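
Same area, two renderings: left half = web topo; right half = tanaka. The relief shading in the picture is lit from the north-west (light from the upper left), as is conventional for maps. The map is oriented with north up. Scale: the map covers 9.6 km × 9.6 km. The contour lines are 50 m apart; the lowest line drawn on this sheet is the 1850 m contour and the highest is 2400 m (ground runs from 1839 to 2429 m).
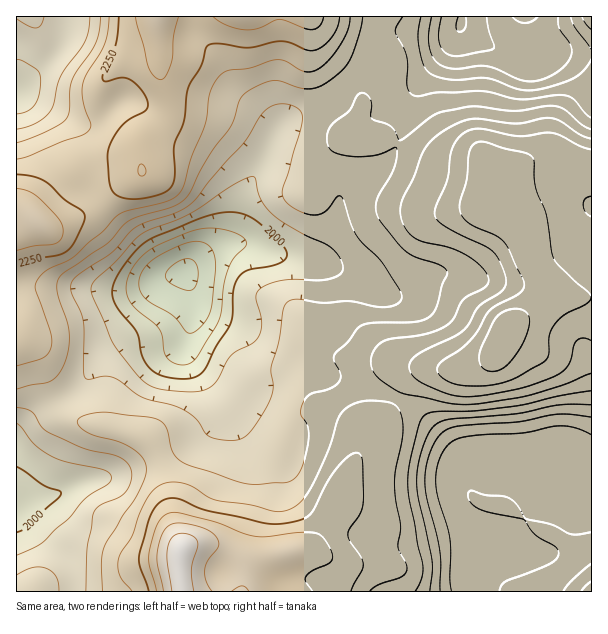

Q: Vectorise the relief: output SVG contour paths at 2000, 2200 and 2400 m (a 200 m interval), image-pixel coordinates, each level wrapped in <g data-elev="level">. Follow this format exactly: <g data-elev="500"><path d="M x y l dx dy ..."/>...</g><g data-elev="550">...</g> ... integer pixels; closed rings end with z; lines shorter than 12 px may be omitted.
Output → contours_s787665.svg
<g data-elev="2000"><path d="M451 591l-1-12 0-42-12-38-2-17 2-20 9-16 8-6 10-3 57-4 35-7 18 2 16 7"/><path d="M591 532l-15 3-7-1-17-9-27-7-8-14-8-6-8-2-16-1-12-4-3 0-2 3 0 4 8 9 12 5 36 7 11 15 19 12 4 5 0 6-6 5-46 19-5 4-2 6"/><path d="M17 467l25 17 17 7 2 3-3 4-28 27-13 7"/><path d="M174 378l-18-5-6-4-5-7-4-9-5-21-17-21-5-11-2-9 3-10 8-14 11-15 9-8 10-6 45-19 17-5 18-2 15 4 12 7 21 20 5 8 1 6-3 4-6 3-29 6-9 5-4 7-3 8 0 24-2 9-15 24-10 21-5 6-7 4z"/><path d="M558 17l1 12 12 18 0 10-7 9-9 8-13 6-12 1-12-2-30-13-9 0-24 3-8-1-7-3-7-8-4-12 0-12 2-16"/></g><g data-elev="2200"><path d="M370 591l8-6 24-9 3-3 2-4-1-6-8-15 3-23-6-39 1-16 7-35-1-18-4-9-5-4-7-2-15-1-17 3-7 4-5 5-5 7-9 32-16 33-10 16-12 8-8 2-7 0-24-6-35-5-8-3-16-11-12-3-13 0-11 5-6 6-5 9-7 13-6 20-13 22-1 9 2 9 12 15"/><path d="M17 366l27-9 4-4 3-6-1-15-15-44 1-6 5-7 8-6 25-12 15-15 13-10 12-14 6-4 47-13 7-3 6-6 5-9 7-27 13-31 5-33 9-16 9-6 21-2 27-8 9 1 18 10 6 1 6-1 12-9 12-16 9-16 2-13"/><path d="M591 139l-10-4-20-13-9-4-9 0-27 6-40-5-11 1-11 5-13 7-10 9-9 12-8 24-12 24-2 11 3 12 6 9 8 6 35 9 19 10 15 14 2 6 0 4-4 6-20 11-10 19-8 8-21 8-41 7-6 4-4 5-3 12 1 7 5 8 22 15 47 11 13 1 21 0 47-8 37-11 27-12"/><path d="M109 17l-1 15-3 12-18 30-5 12 1 14 8 23-1 6-8 6-20 7-34 14-11 3"/></g><g data-elev="2400"><path d="M194 591l-3-22 6-21 1-6-6-6-10-3-9 4-5 11-1 13 5 30"/></g>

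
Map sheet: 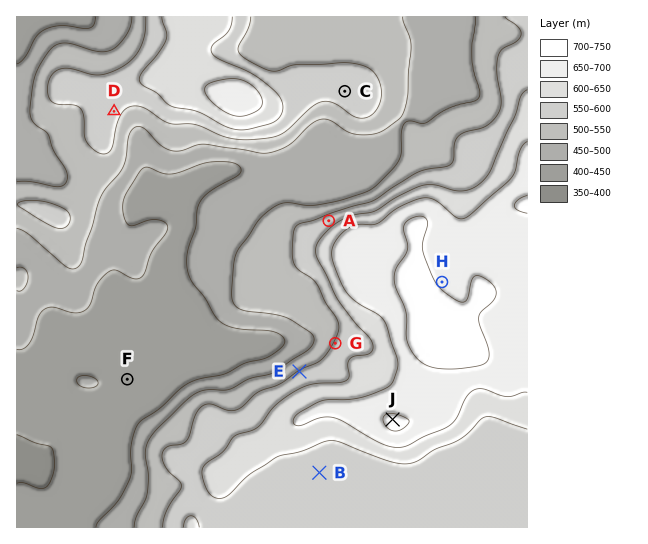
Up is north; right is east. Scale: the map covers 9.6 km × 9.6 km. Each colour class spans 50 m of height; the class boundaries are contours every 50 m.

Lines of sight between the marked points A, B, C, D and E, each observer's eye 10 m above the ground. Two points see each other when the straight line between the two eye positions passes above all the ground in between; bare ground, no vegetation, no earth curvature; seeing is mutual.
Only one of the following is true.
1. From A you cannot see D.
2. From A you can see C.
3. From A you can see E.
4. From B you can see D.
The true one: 2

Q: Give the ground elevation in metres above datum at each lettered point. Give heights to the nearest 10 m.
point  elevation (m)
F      420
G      560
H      690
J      710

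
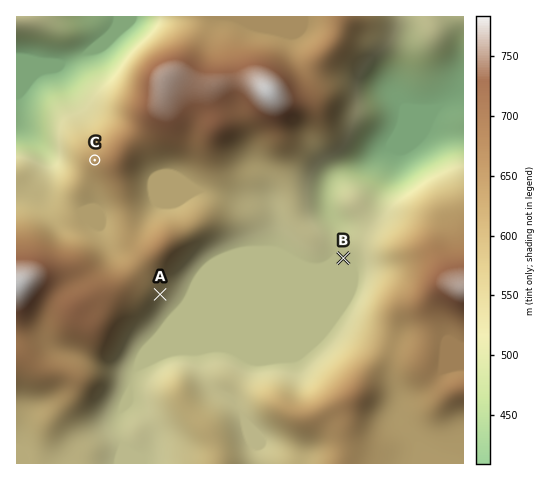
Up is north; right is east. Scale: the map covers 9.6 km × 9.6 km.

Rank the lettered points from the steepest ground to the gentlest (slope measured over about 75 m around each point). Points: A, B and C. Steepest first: A C B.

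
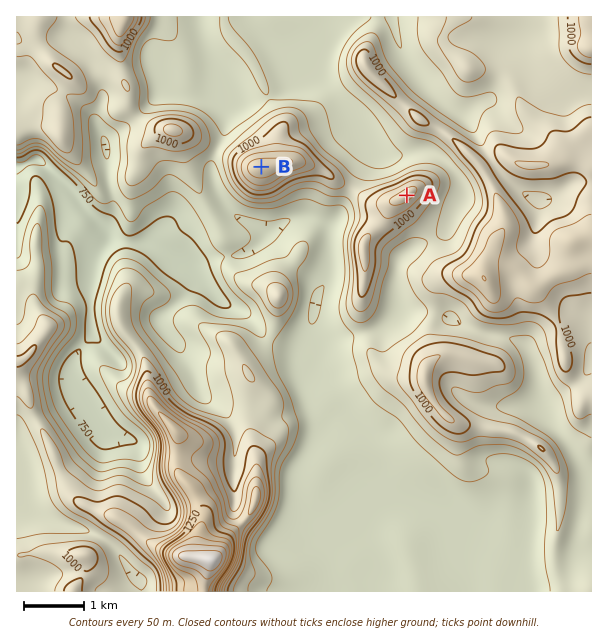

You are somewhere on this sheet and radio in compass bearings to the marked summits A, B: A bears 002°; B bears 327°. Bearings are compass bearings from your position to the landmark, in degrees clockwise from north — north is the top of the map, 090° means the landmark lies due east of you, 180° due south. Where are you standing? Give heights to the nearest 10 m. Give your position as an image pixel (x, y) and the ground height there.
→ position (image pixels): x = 400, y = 381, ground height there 960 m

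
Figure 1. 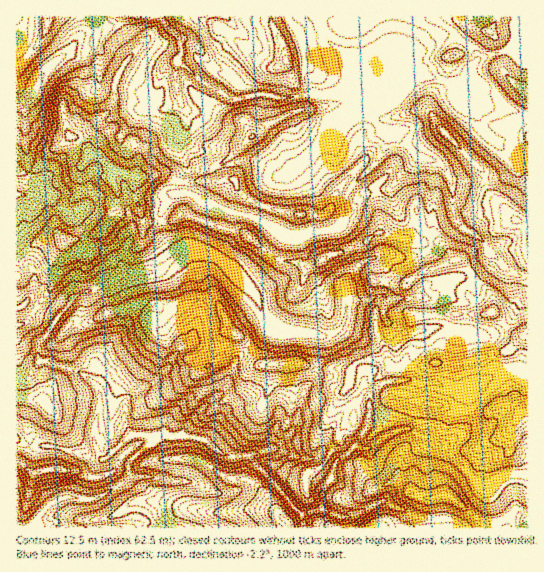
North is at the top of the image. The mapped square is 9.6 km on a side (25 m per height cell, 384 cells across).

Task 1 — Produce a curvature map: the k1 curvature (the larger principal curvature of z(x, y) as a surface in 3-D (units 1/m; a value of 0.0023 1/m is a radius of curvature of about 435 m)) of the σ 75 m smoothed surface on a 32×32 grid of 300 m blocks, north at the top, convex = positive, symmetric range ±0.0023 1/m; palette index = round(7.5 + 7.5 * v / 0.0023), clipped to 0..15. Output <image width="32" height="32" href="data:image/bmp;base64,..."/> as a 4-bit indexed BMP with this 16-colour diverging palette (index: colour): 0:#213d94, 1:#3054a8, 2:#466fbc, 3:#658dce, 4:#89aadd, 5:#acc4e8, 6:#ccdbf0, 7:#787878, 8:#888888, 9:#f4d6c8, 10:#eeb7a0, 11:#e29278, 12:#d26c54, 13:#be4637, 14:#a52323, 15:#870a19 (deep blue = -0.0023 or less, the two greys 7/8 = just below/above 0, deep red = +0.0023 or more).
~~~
<image width="32" height="32" href="data:image/bmp;base64,Qk12AgAAAAAAAHYAAAAoAAAAIAAAACAAAAABAAQAAAAAAAACAAATCwAAEwsAABAAAAAAAAAAlD0hAKhUMAC8b0YAzo1lAN2qiQDoxKwA8NvMAHh4eACIiIgAyNb0AKC37gB4kuIAVGzSADdGvgAjI6UAGQqHALeKzKh5iamJ2969/bmHy6v4iXjLmaqqq+r73Jmsv7aa2naqiamXir6e2qv96rt3if///tupiv7a/PqreqipiYjHqIfL//+HjYitrJqYiai5l4qZmnmIecqK2tmpt4iaqXnJeZqIi4msqKurqomIiJqrqYiaybvZrJqbmpmaupurqpmYmJy7iZqJmqibmIh4iJm4eImIvZipmZqpmYmIeIe3mneJmcrZrv/bvKqaurqXyep3iauIquh5dnm4mIeHqtu/2Yq6mJ6niHl355iIiJusi6/rqajMiJmaievLq6ypmqeIirq86Ietini3qIiLmcnHp4h3mMh3i6lq7NqIqniYqsl5iIiHed3/mZh6zLd5qau6nJd3eM+Xrf+ZmJu3mYrbz4qpee/5eIhq7KinipmIx3vNrP6oid/sh8iZqKmaiHx4zoiniv2Ym5moqreZuJibm6y5q92Wd3i5yJqnm4jbbLvMvImbp3d4i42IiNyHvdnLe5Z4jKiIiHmamH7YiKjLqpuoeIjseIiJh3n+eIin3KqWiIeMy/uXiIma+IiIiPtqp4iJqamN2YiInJd3irjdmLeJqoqpm4iHd4mXd53HmqjYiamoi7uIiHiHmYrXyoeHu4mamKjKiHiHeKyIp32HiIrMeZmH2IiIh3eIm7iKuZq5usuoiaeIiIiIibuY"/>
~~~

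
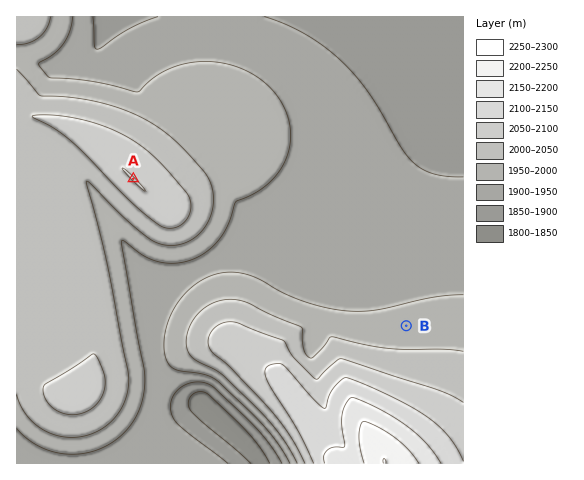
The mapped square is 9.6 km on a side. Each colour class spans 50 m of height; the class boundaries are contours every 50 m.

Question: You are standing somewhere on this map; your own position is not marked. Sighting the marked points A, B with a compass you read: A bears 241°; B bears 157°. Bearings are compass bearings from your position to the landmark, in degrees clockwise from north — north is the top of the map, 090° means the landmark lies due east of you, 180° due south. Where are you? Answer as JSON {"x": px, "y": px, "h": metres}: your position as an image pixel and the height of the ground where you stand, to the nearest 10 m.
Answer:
{"x": 304, "y": 84, "h": 1930}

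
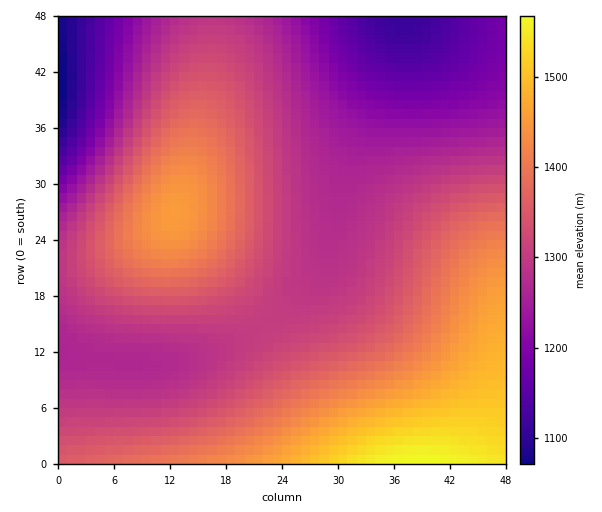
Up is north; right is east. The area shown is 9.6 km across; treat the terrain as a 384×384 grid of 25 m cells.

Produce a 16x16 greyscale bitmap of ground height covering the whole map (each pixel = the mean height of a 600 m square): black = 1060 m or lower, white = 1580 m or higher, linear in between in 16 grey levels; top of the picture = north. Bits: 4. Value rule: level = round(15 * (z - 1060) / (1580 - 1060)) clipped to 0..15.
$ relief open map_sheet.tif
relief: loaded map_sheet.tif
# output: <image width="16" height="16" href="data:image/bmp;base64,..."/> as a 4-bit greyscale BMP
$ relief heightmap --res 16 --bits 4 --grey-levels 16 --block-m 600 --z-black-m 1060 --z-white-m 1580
<image width="16" height="16" href="data:image/bmp;base64,Qk32AAAAAAAAAHYAAAAoAAAAEAAAABAAAAABAAQAAAAAAIAAAAATCwAAEwsAABAAAAAAAAAAAAAAABEREQAiIiIAMzMzAERERABVVVUAZmZmAHd3dwCIiIgAmZmZAKqqqgC7u7sAzMzMAN3d3QDu7u4A////AImZmqvN3u7ud4iJmrvN3d1mZ3eJmrvM3WZmZ3iJmqvMZmZ3d3iJmrxneIh3d3iavHiZmYd3d4m7eaqqmHZ3iat4q7qYdmd4mlebu5h2ZneIRoq6mHZmZ3cleaqXZlVVZhRomYdlVERVE1eIh2VDM0QTVnh2VDIiNBNGd3ZUMiIz"/>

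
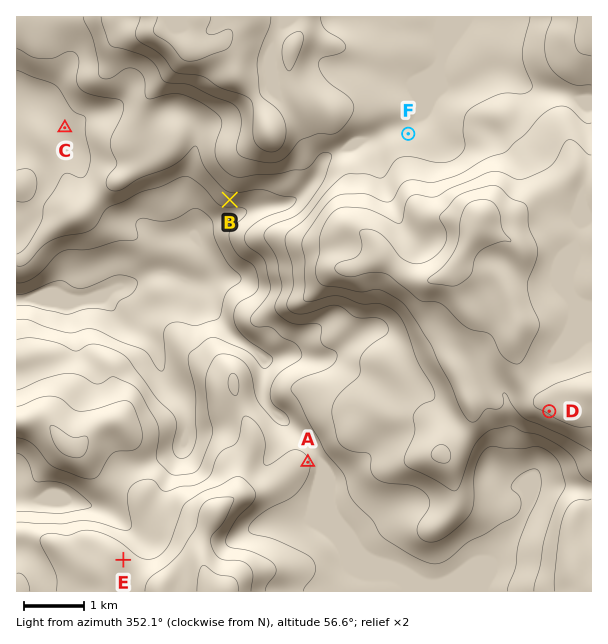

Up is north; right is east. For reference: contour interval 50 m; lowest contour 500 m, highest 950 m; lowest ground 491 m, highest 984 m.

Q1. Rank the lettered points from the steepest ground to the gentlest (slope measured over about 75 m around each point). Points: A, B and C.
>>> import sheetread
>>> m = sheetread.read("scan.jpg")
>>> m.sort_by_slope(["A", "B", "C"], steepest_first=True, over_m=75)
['B', 'A', 'C']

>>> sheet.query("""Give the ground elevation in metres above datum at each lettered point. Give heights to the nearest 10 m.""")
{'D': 900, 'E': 780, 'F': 720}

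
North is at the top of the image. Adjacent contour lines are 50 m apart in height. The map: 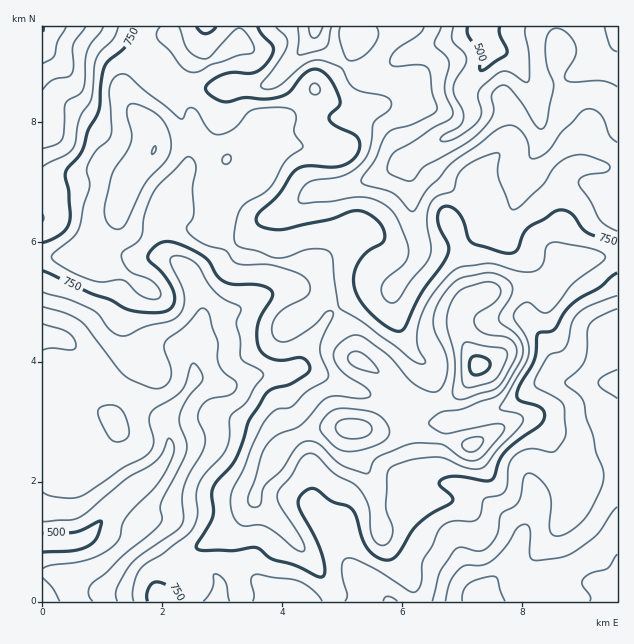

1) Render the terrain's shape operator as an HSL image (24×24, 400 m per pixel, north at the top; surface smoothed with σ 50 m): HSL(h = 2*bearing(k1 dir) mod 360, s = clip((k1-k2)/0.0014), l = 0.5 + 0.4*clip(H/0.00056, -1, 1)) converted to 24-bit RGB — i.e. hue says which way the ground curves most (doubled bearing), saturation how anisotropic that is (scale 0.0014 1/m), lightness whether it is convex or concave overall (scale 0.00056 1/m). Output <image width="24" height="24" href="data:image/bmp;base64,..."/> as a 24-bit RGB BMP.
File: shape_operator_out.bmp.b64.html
<image width="24" height="24" href="data:image/bmp;base64,Qk32BgAAAAAAADYAAAAoAAAAGAAAABgAAAABABgAAAAAAMAGAAATCwAAEwsAAAAAAAAAAAAAaX6OeZWya3nLfnPFzu/Yz5bmomTAM0WZ18mOiD1vXj9Ge8pJZ8y/tD9vgCB9xeWvnJVrWzg5Fy0/t7+LZKN5ma1ulaZfmHhVoK/ce4LMYVamXoav4ba2uiVbg2k3cIZDkEo9qmKRaFiqvvjQcCt0dyJQcd1jdaxcr19sajJ6WcNRIIJuvmhqhIdSb4NfgKB0LTADGy4FaGwyV3w4UIQ6umvT9LPtsXbEm15aUV1+zvbcmzitXjBxxV7V1+7QVnR/lWlxcEKizdG/IlyBuku5yJuWZY51YomPmZC7qL+KBUQte2bCslFjQEkpkpI/u1F3zo+ag+3IWcBMbShaUVF5V9pH0bhkyGq2lFGHV66JmLlufztiI2Vx0Z6cu6eMUGiDoYecuZaYs2BbAjEUMWGgpGfBkY+ziJa23rW00rAxUUUsY1B3ckNPm+FkPZ+GV4pXwW7HuC9JrjUledG3JSRgiJpf18KpSFWJlYqbp5ChxY+wuFqlATgaMYB4haZ5dGaRt2OG+M3NOI+PSR1Qv6pihOxnUyorbnFIYjQroC8YZPxWLkdWQjRlebyQocSZck2pj3prloB9nnePuJzAtMfdBBEvibE7RVxEXZJk38C7/X/sLx182tyqv8hwZ5vJYGPMUXHuz9n8/c71L0xxLYVqYrBgdp9neWN6d5VycopvgpeQpbePijcrEymAqZ2/X5euVZu1s8RzfUSTgHnm2eby3df0sC/YiTc7boUrGDMAsrIA+cz/i4budbmvYG5/kHGTkIODg6SgcnyYpFNTwVByEIpiR7l9hp5DQERoxs6mYVKpbrOJnY4gMBQFx2IimdfjlA7+/669Z5wYADUDNJQuwWi2iFSyYaeXiqmYcGuYeUBWnXZlnr+zlJXCGRhMq1RBRH0nX3ELKUITUyYZwykahujHtOzUXTVtGA4l+Lq/7dzv1H2VCD8sbE0lhY87iWo7qY5baShDlGhUiblvdKBRg1dAMTtsZJiNtWq7z6W0UaCcJZy+zO7sveDOj2GnhQ5uMSVYqP+wupfZ99TsRQDBS7lqYIyjcW+ccmU3SWZJi6p+tIlhg1Y0Z7c5IlVtbY+bToao0bPU2bfYNZKPRb02n75rQR1JmTm2lW7HwfJ5Ql4SnIwEaAI+mdNsR0s4WmJBfnKYZ4d4XJBNqm6wzNfmz+3yKA1jn5o9J2EjPH8nwH5Np2Z+dcxsbFJBMCxNOW+CrZTC7rrM67jPMGC4Qk6726Ceek6WU4eWlE5hd7NwldnJYNnWs+PDlihxOwtBy8CofHqfUa6cUKdrkKp9tq5oXENSRHNBIXBiSolfldKD6MLcz1buYjm/5ZmvkmquXnScp6T53Nnyt052lHwyaGMXLAcTO6NlZ9SEk7fRf47GkIKznJGouH6Sd1qOlLmjGUt5fIM1cbInbY4vXSc+jVFchsSZxLPlv7nyLDcj1lk4wUiBndiHaj7Ca3/dkKbQu8aKMXRDSXRObIWYnICiu3+tmpO6pse1IgVM1sGWa86QloNQL1JsjbGWr6JwYphEW3Y/UFR9U612s3Wx9d3AIU1XZXB7iGiFyKSPmz47M3YhHFkoTIZHYrCvvbHKtYagDgZX3PLZsh51useEMF9+cYhkrLGLpnFwiVZDcV2nZK2pVIl/99jUnC1IKmZVaGGMq5hqxo3N16+5OExeTUMZO10BFzwCfoY2MyhvqXw9y5G0x8+dNkVpaWKYtI5fhlRMrpN8R3O0zkm3drawm2Zn+NPaJHu1P2yEy7bXWHCd1JOhi0PQjpnh49vwecvPH1A2DlAZJpmFqpDG6Ja0u2SEGnh7w4een4+5kq7AVDQ4RZxVtF5WgGxQ1u+8Yye4YraPRIB6slt9pZ5pW6VjU5R+qaJm31t4YDJ+xXxwDTEFADMPymld3b+wIyF3oqVYtpN0dYhZZmigPae8tzdqpuKxkd2HgiGCmMGiPlWXjcbTxrft42rGm3Q+O7uluIHblYbSbm+01vD1AAWnbosdwOJ6PxtleaZro7KNo3uUkbWbMBVAudKOw96TajtBiVNAkn0YHiYNX2kABjEC3jvd6u7dOUOhU2Y5pFSFvZOn2sZcBR4ubsvi48awYRVhgL1aXZNbnIaBijtQMjiFm9eo032Ggk9oU7qJn5/t4JHtkr/Ndd7TADMf7XtixgREf6BELm02aKU/05e6q5njBElKix0QpFVuwL6UWJBcUYhdSJB4Wq2ch4NKqXJcx4LPxunGJT5dwVWUxu66rUjDPdDfAQQy6sXD1crca13I0GqKVLQqU2wxNBJLfXO5dbSos7mcm4+YXIp+"/>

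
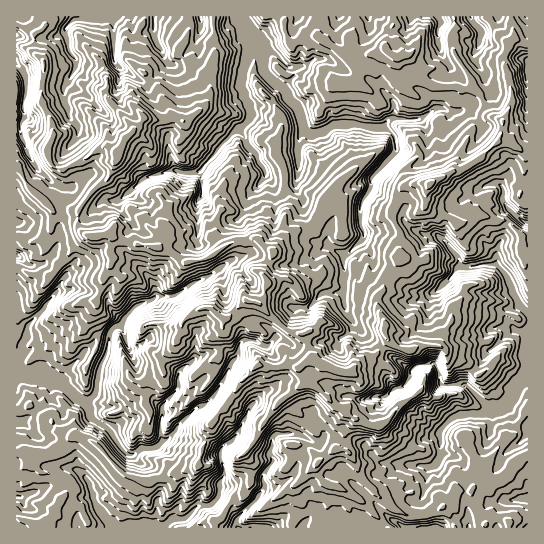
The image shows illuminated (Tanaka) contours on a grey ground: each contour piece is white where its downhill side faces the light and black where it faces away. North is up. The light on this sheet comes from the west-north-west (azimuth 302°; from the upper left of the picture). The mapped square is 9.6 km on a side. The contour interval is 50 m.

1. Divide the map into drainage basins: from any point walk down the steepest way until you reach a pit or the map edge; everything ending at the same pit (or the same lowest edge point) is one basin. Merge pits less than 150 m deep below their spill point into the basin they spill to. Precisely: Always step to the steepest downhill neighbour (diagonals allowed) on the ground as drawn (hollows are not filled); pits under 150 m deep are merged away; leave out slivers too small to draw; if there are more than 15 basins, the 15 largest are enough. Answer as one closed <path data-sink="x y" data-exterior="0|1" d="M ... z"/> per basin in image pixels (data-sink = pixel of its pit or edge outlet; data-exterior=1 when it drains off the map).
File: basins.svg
<path data-sink="239 17" data-exterior="1" d="M393 16l-179 0 1 42-6 21 2 11-7 17-18 14-9-4-11 3-15 0-6-3-5 8-15 13-16 39-18 16-11 14-3 11 3 12 9 6 21-3 12 8 33 6 18 6 13 10 20-4 28-18 24-2 15 14-10 20 4 9 19-3 9 6 6 10 0 26 11 37 22 11 16 3 12-12 12-4 14-17-4-8 1-8-6-12-3-12 8-10 3-12 12-18 1-28-8-16 7-22 8-8 12-2 11 1 24-13 9-2 28-21 8-7 4-10 0-9-15-9-8-19-6-6-13 1-6-2-20 0-29-11-6-6-3-12-12-9 3-16 5-8z"/><path data-sink="17 374" data-exterior="1" d="M110 233l-24 3-36 41-19-2-12-7-3 1 0 182 15 4 18-2 13-5 9-11 10-1 18 11 26 28 24 6 46-13 4-3 13-43 15-17 13-22 17-18 18 3 16-3 7 3 8-7 7-2-12-38 0-26-6-10-9-6-19 3-4-9 10-20-15-14-24 2-28 18-20 4-16-11-15-5-33-6z"/><path data-sink="527 377" data-exterior="1" d="M423 183l-12 1-9 4-10 26 8 17-1 28-12 18-3 12-8 10 3 12 6 12-1 8 4 7-1 4-13 14-12 4-12 12-16-3-19-9-6 0-10 7 7 17 13 5 18 18 5 1 13 11-10 12-1 14-4 4 11 5 10 24 30 30 19 8 17-1 16-7 8 9 4 11 72 0 1-270-3-1-4-4 0-18-15-14-12-1-8-4-11 0-18 8-11-8-17-5-4-4 0-5 4-17z"/><path data-sink="117 17" data-exterior="1" d="M213 16l-170 0 2 10-10 8 0 19 9 9-3 39 11 21 1 8-1 9-5 11 4 13 4 5 10 1 20-9 18-13 6 0 9 6 7-15 15-13 5-8 6 3 15 0 11-3 9 4 16-12 9-19-2-11 6-21z"/><path data-sink="131 527" data-exterior="1" d="M291 365l-14 3-20-3-17 18-13 22-15 17-13 43-4 3-16 5-6 0-24 8-22-5-20-19-8-10-18-11-10 1-9 11-13 5-18 2-5-3-9 0-1 75 198 1 1-6 8-5 6-14 8-7 8-1 4-8 4-21-8-13 11-14 5-13 24-29 20-14-5-14z"/><path data-sink="238 527" data-exterior="1" d="M309 384l-12 4-12 9-24 29-5 13-11 14 8 13-4 21-4 8-8 1-8 7-6 14-8 5 0 6 106-1 0-8 7-13 3-20-10-5-5-10 0-6 17-14 10-4 2-16 10-12-13-11-5-1-18-18z"/><path data-sink="17 63" data-exterior="1" d="M42 16l-26 1 0 149 15 25 23 21 9 1 17-4 11-16 18-16 10-23-10-7-6 0-18 13-20 9-10-1-4-5-4-13 5-11 1-9-1-8-11-21 3-39-9-9 0-19 10-8z"/><path data-sink="527 222" data-exterior="1" d="M505 141l-7 0-20 19-15 9-9 2-23 12-4 7-2 17 9 6 15 4 8 7 18-8 11 0 8 4 12 1 16 16 5 0 1-32-3-1-5-6 7-43-16-12z"/><path data-sink="471 17" data-exterior="1" d="M527 16l-72 1 1 9-4 7 1 18 19 28 16 34 5 4 9 4 10-18 0-13-9-32 6-15 5-4 11 5 3-1z"/><path data-sink="438 17" data-exterior="1" d="M454 16l-61 1 0 8-5 8-3 16 12 9 3 12 6 6 29 11 20 0 6 2 14-2-3-8-19-28-1-18 4-7z"/><path data-sink="435 527" data-exterior="1" d="M343 449l-10 2-17 14 3 12 4 6 15 4 31 18 17 23 69-1-4-10-8-9-16 7-9 1-8 0-19-8-30-30-10-24z"/><path data-sink="17 257" data-exterior="1" d="M78 211l-15 2-9-1-3 22-5 5-19 2-10-4-1 30 15 8 19 2 21-26 17-16-5-2-4-6z"/><path data-sink="527 66" data-exterior="1" d="M515 39l-6 4-6 15 9 32 0 13-9 18 0 10-4 10 12 2 16 12 1-110z"/>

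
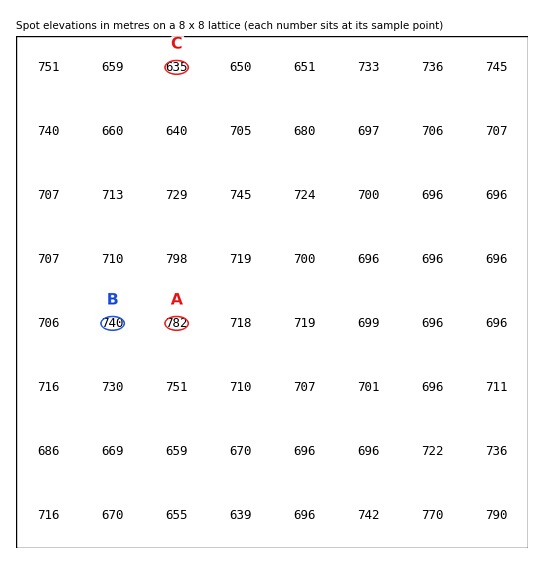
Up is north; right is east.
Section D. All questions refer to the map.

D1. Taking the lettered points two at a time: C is below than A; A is above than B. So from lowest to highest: C B A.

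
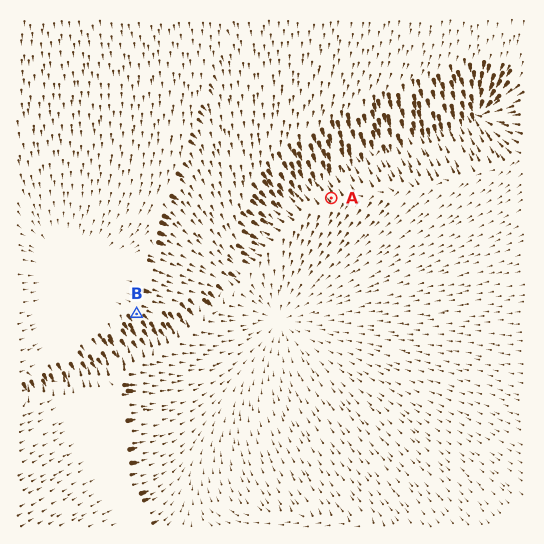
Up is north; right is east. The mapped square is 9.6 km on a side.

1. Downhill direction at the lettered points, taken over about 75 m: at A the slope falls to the NW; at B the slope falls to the SE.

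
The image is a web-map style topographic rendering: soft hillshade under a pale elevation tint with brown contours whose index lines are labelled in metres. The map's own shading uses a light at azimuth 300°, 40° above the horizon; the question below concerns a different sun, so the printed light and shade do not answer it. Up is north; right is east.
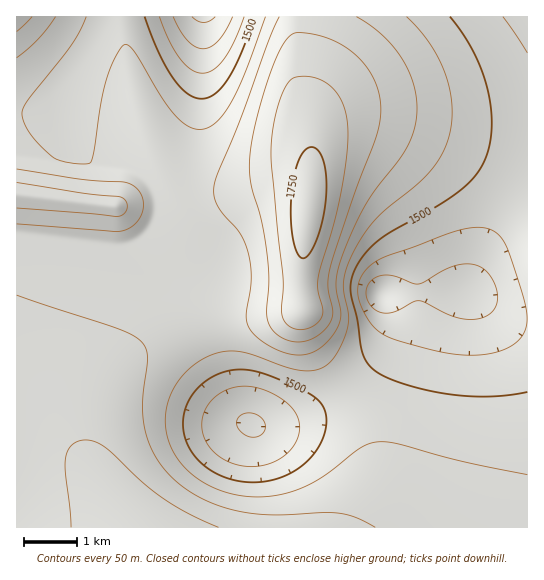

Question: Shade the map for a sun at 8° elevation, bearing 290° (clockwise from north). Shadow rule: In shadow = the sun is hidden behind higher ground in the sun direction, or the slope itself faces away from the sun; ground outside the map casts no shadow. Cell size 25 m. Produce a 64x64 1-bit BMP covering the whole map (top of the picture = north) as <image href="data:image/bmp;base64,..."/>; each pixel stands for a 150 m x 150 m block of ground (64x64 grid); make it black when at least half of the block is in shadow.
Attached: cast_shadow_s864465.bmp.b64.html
<image width="64" height="64" href="data:image/bmp;base64,Qk0+AgAAAAAAAD4AAAAoAAAAQAAAAEAAAAABAAEAAAAAAAACAAATCwAAEwsAAAIAAAAAAAAA////AAAAAAAAAAAAAAAAAAAAAAAAAAAAAAAAAAAAAAAAAAAAAAAAAAAAAAAAAAAAAAAAAAAAAAAAAAAAAAAAAAAAAAAAAAAAAAAAAAAAAAAAAAAAAAAAAAAAAAAAAAAAAAAAAAAAAAAAAAwAAAAAAAAAHwAAAAAAAAAfAAAAAAAAAA8AAAAAAAAADgAAAAAAAAAAAAAAAAAAAAAAAAAAAAAAAAAAAAAAAAAAAAAAAAAAAAAAAf4AAAAAAAAH/4AAAAAAAAf/wAAAAAAAD//AAAAAAAAH/8AAAAAAAAf/4AAAAAAAA//wAAAAAAAD//gAAAAAAAf/+AAAAAAAB//8AAAAAAAH//wAAAAAAAf//AAAAAAAB//8AAAAAAAH//gAAAAAAAf/+AAAAAAAB//wAAADgAAD/+AAAAPAAAP/wAAAB4AAA/+AAAADgAAD/wAAAAAAAAH+AAAAAAAAAfwAAAAAAAAB+AAAAAAAAADwAAAAAAAAAEAAAAAAAAAAAAAAAAAAAAAAAAAAAAAAAAAAAAAAAAAAAAAAAAAAAAAAAAAAAAAAAAAAAAAAAAAAAAAAAAAAAAAAAAAAAAAAAAAAAAAAAAAAAAAAAAAAAAAAAAAAAAAAAAAAAAAAAAAAAAAAAAAAAAAAAAAAAAAAAAAAAAAAMAAAAAAAAAB4AAAAAADAAHAAAAAAAA=="/>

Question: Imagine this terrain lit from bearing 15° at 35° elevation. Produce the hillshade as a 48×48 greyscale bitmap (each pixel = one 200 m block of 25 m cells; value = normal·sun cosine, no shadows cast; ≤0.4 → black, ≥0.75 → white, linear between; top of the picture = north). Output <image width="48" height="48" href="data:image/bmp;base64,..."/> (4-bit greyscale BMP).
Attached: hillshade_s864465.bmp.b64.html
<image width="48" height="48" href="data:image/bmp;base64,Qk32BAAAAAAAAHYAAAAoAAAAMAAAADAAAAABAAQAAAAAAIAEAAATCwAAEwsAABAAAAAAAAAAAAAAABEREQAiIiIAMzMzAERERABVVVUAZmZmAHd3dwCIiIgAmZmZAKqqqgC7u7sAzMzMAN3d3QDu7u4A////AHd3d3eIiJmqu8zMy7qqmZmIiIiIiIiIiHd3d3eIiZqrvMzMzLuqmZmYiIiIiIiIiHd3d3eIiZq7zN3d3Mu6qZmYiIiIiIiIiHd3d3iImau83d3d3cy6qZmZiIiIiIiIiHd3d3iImavM3d3d3Mu6qZmZmYiIiIiIiHd3d4iJmqvM3d3czLuqqZmZmZmZmIiIiHd3eIiJmqu8zMzLu7qpmZmZmZmZmZmIiHd3iIiJmaq7u7uqqpmZiIiZmZmZmZmZiHd4iIiJmZqqqqmZmIiIiIiJmZmZmZmZmXeIiIiJmZmZmYiId3Zmd4iJmZmZmZmZmYiIiIiIiIiIh3d2ZlVVZ3iJmZmZmZmZmYiIiIiIiIh3ZmVVRENEVniJmZmZmZmZmYiIiIiIiId2ZVRDMiI0VniJmZmZmZmZmYiIiIiIiHdmVEMyIREjRniJmZmaqZmZmYiIiIiIiHdmVDMiEQEjRniZmqqqqqqZmYiIiIiIiId2VUMiEAASRXiZqqqqqqqpmYiIiIiIiId2ZVQyEQABNWiaqqqqqqqpmYiIiIiIiIh3dmVDIRABJGiaqqqqqqqpmIiIiIiIiIiId3ZlQyERJGiru6qqqqqZiIiIiIiIiIiIiHd2VEM0VorNy6qaqpmYh4iIiIiIiIiIiIh3ZlZomavdupmZmZmIdoiIiIiIiIiIiIiHdmeJq7u6mIiIiIh3ZYiIiIiIiIiIiIh3ZmZ5mqmGVmd3d3dmVIiIiIiIiIiIiHd3ZVZniHZTNFZmZmZlVIiIiIiIiIiId3d2ZVVmd2VDNEVWZlVVVYiIiIiIiIh3d3ZmVUVWZlVDNEVVVVVVVoiId3ZmZ3d3d2ZmVUVmZlVERERVVVVVZmVVRDMyNXd3ZmZlVVVndmVURERVVVVWZyIiIhERNXd2ZmZlVVVnd2ZVREVVVVVmdxESIiM0Z3dmZmZlVVZ3h3ZVVVVVVVZmdzRWZ4maqYdnd3ZlVVZ4iHZlVVVVVmZnd6q8zd3dy4d3d3dmVWZ4iHdmVVVWZmZ3eO7u7u3dynd3iHd2ZWd4mIdmZmZmZmd3eO7d3cy6qHd4iId2ZmeImId2ZmZmZnd3eMu7qpmId3eImYh3ZmeImYh3ZmZnd3d3iJiIiId3d3iJmZh3ZneImYh3d3d3d3d4iIiIiHd3d3iZqZiHd3eImYiHd3d3d3iIiIiIiHd3d4maqpmHd3eJmZiId3d4iIiIiIiIiHd3d4mqqqmHd3iJmZiIiIiIiIiIiHeIh3d3eJqruqmId3iJmZmIiIiIiIiIiHd3d3d3eJq7u6mId4iJmZmZiIiIiIiIiGd3d3d3iaq7u6mId4iZmZmZmZmZmZmYiGZ3d3d4iau7u6mId4iZmZmZmZmZmZmZiFZnd3iIiau7u6mIeImZqqqZmZmZmZmZmFVmd3iIiau7u6mIeImaqqqqqqqZmZmZmFVmZ3iImqu7u6mIeImqqqqqqqqqmZmZmEVWZ3iImqu7u6mIeImqqqqqqqqqqZmZmEVWZ3iImqu7u6mHeImqqqqqqqqqqZmZmA=="/>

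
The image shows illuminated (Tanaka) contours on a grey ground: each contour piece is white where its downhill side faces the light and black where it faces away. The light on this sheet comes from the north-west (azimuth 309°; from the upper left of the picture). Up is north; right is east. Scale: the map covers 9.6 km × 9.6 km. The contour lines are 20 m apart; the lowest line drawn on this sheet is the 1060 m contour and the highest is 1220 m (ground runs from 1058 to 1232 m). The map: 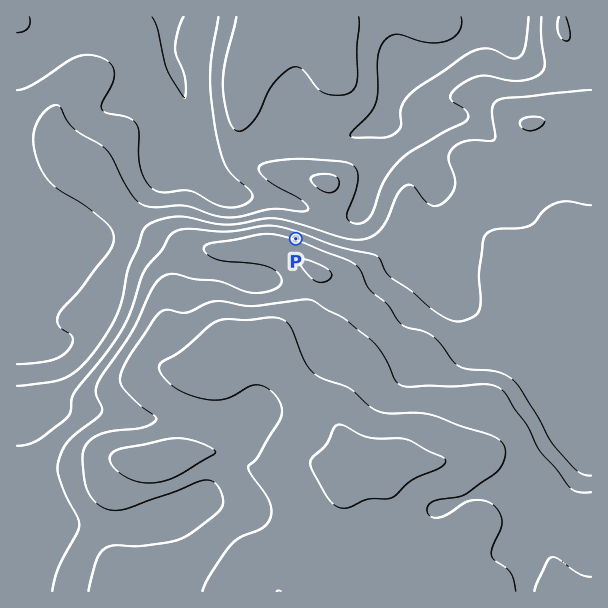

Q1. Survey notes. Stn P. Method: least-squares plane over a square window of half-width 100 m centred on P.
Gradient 7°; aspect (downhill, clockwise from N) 18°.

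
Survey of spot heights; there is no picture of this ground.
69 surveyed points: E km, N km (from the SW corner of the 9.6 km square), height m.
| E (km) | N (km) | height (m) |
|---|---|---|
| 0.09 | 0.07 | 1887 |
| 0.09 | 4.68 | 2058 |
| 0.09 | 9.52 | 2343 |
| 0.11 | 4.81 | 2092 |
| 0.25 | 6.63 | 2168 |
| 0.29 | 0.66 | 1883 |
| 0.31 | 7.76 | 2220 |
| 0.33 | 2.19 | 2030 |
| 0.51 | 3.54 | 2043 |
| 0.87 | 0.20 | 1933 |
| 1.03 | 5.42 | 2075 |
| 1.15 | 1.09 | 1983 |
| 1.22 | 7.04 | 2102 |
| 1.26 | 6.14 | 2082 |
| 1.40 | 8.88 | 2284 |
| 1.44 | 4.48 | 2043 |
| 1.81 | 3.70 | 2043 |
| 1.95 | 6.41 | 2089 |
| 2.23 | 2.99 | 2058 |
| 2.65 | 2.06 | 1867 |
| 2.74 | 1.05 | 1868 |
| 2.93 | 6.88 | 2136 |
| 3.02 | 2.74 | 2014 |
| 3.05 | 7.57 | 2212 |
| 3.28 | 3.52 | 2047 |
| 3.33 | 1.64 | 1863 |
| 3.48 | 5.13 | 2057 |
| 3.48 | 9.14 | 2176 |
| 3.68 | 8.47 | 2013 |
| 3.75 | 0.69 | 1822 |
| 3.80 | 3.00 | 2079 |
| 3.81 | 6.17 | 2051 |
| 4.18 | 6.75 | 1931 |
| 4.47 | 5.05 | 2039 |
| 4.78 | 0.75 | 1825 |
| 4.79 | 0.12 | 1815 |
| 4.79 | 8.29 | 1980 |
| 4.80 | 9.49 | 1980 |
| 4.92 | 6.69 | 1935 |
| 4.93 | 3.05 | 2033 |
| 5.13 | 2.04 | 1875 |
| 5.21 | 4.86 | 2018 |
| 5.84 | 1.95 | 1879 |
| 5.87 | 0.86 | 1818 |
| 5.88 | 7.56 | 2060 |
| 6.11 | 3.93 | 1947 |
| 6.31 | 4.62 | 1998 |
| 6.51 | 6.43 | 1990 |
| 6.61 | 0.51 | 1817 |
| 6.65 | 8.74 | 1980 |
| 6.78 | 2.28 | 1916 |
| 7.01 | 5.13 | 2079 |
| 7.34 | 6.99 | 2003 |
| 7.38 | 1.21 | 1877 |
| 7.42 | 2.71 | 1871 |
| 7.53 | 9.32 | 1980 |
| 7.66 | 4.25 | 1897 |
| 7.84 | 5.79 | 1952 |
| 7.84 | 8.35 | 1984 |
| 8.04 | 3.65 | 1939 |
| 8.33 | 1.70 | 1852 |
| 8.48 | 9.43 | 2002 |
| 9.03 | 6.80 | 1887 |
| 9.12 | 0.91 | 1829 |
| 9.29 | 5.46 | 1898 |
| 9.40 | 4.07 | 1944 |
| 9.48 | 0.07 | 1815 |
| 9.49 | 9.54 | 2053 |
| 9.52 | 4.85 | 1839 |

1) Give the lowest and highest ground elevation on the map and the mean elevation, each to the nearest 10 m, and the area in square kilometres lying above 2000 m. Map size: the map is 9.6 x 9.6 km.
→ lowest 1790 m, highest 2350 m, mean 1990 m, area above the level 40.3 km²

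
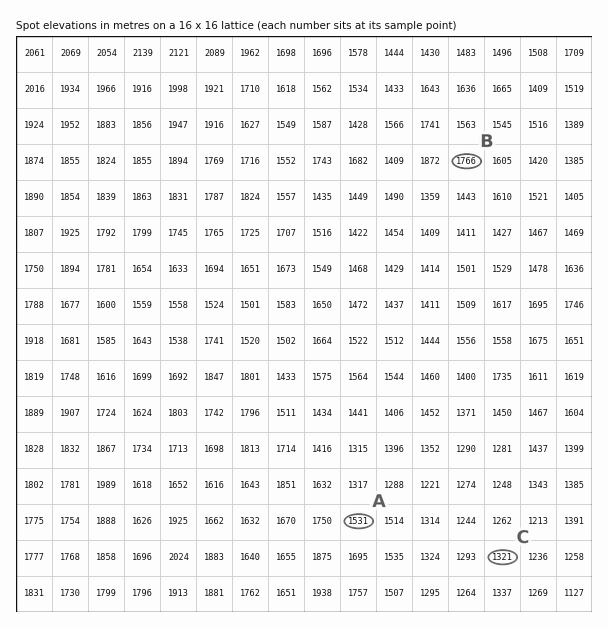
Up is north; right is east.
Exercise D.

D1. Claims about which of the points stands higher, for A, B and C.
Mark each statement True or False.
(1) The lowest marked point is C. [True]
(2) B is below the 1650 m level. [False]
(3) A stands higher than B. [False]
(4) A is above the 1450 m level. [True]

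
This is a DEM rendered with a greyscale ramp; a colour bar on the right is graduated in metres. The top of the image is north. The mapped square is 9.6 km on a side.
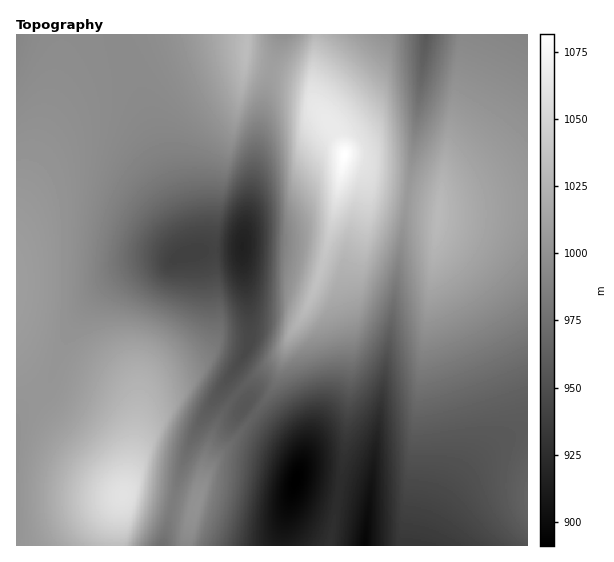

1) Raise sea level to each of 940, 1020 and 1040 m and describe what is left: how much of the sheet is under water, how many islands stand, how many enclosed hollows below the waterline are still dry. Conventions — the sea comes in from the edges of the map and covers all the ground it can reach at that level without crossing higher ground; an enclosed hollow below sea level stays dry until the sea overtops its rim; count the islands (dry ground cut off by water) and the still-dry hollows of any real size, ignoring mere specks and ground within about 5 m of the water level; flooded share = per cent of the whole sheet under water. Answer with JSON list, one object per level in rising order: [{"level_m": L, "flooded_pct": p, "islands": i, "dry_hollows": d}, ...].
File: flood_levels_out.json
[{"level_m": 940, "flooded_pct": 8, "islands": 0, "dry_hollows": 1}, {"level_m": 1020, "flooded_pct": 84, "islands": 1, "dry_hollows": 0}, {"level_m": 1040, "flooded_pct": 94, "islands": 2, "dry_hollows": 0}]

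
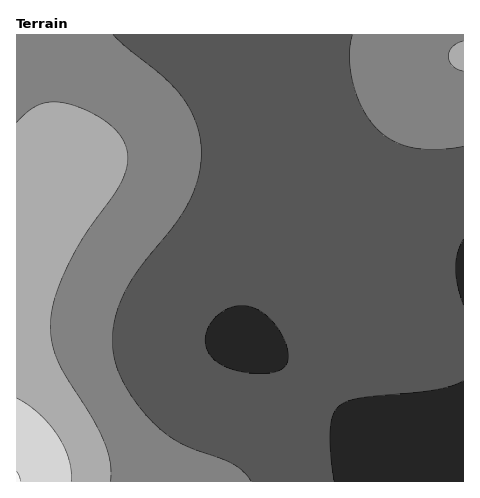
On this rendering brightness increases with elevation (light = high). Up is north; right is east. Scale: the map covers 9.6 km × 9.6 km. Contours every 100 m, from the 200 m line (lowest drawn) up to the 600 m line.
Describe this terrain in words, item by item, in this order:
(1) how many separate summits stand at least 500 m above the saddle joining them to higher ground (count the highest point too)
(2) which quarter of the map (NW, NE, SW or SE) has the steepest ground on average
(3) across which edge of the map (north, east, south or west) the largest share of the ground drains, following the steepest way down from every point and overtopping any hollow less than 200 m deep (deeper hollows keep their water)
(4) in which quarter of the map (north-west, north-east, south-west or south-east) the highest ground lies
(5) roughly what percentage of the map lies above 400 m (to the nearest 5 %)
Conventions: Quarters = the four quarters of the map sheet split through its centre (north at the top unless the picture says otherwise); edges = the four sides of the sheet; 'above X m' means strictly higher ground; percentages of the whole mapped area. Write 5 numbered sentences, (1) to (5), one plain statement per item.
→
(1) Counting only tops that stand 500 m proud, the map has 1 summit.
(2) The steepest ground, on average, is in the south-west quarter.
(3) Drainage is mainly to the south: more ground falls towards that edge than towards any other.
(4) Look to the south-west quarter for the highest ground.
(5) About 15 % of the map lies above 400 m.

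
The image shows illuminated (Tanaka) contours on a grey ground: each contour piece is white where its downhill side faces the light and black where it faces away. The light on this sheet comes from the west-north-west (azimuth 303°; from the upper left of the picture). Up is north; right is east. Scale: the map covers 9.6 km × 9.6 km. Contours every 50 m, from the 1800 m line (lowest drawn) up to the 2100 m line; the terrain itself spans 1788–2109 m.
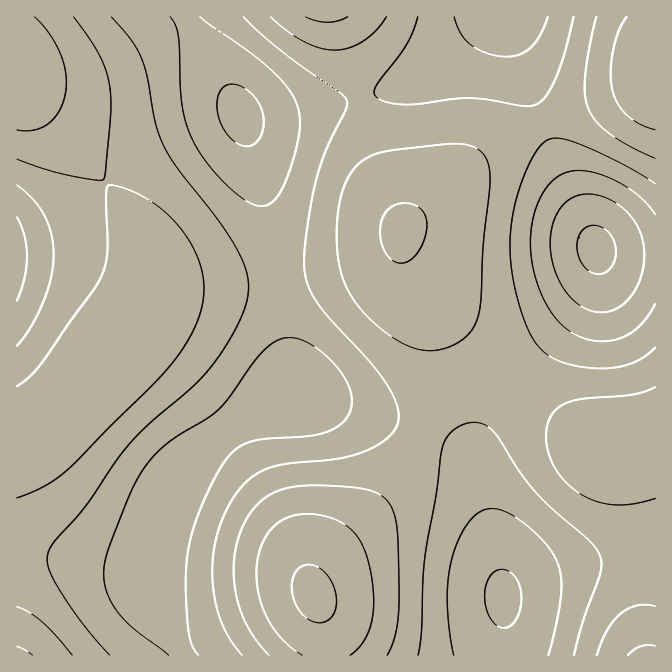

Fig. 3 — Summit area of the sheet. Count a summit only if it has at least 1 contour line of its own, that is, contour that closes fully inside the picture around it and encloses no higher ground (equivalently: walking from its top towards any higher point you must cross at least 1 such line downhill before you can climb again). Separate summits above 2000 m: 2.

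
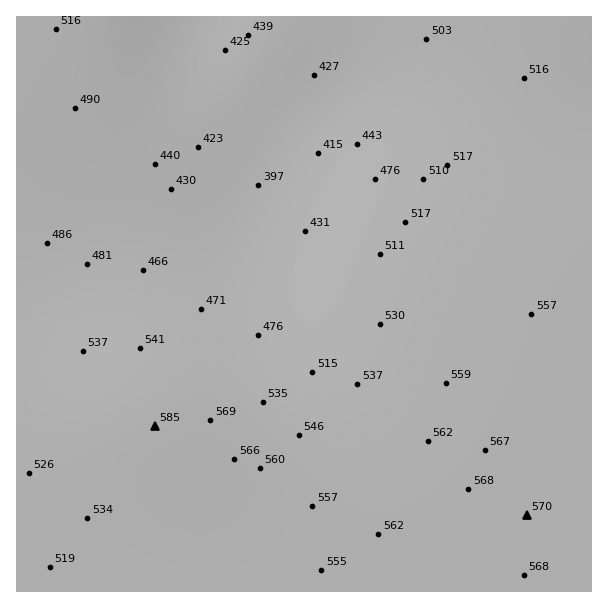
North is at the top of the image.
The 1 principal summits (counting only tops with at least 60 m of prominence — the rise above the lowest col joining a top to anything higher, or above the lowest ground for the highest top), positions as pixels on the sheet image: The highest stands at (155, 426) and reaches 585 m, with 188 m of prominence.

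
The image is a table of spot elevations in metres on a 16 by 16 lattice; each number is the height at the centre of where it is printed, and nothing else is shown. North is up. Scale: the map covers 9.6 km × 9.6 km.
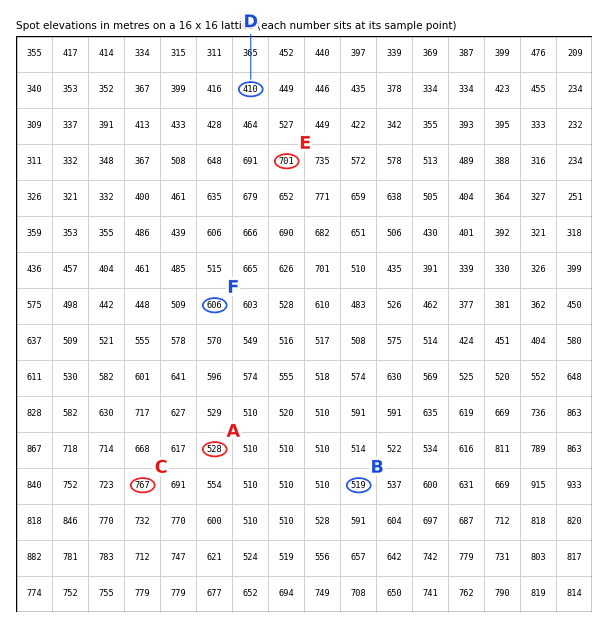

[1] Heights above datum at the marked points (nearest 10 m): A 530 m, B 520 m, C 770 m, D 410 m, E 700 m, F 610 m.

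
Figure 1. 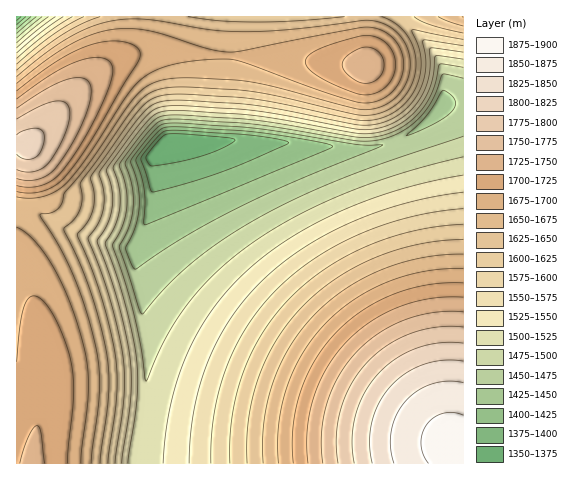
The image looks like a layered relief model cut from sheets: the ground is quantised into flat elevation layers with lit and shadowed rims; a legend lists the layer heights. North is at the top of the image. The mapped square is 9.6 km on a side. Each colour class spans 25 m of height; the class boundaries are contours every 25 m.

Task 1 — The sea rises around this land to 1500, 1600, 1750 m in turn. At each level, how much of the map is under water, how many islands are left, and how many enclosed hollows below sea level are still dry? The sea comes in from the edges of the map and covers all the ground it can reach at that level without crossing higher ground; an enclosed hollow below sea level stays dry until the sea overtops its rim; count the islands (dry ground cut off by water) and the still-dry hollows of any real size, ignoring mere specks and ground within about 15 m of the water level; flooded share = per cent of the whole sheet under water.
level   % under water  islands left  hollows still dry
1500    20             0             0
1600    44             0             0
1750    88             0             0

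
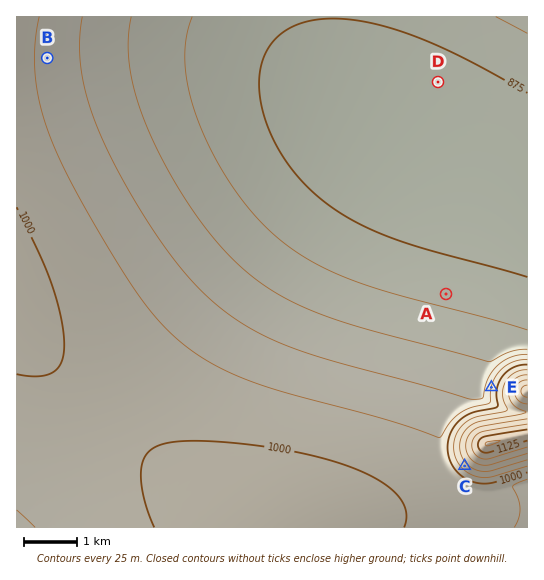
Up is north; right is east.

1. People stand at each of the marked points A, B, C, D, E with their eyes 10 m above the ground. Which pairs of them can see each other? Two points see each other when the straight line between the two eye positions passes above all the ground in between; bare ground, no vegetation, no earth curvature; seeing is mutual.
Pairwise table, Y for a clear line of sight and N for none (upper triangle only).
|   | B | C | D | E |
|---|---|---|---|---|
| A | Y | N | Y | Y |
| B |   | Y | Y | Y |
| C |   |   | N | N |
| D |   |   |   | Y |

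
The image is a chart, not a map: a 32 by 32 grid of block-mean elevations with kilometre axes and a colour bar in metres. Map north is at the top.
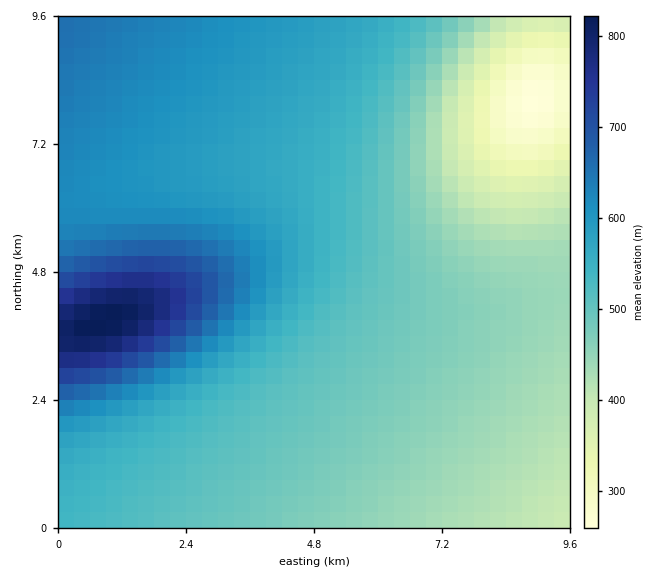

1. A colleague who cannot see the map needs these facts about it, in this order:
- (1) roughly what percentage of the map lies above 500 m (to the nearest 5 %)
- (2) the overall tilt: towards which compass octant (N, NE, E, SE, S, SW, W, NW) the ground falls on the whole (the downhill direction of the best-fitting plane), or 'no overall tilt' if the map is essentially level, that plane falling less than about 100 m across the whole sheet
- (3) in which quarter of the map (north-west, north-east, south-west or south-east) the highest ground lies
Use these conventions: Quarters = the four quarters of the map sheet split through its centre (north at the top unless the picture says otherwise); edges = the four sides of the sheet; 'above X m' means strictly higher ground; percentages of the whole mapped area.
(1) Roughly 55 % of the ground is higher than 500 m.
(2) The general tilt is down to the east (the land rises towards the west).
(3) Look to the south-west quarter for the highest ground.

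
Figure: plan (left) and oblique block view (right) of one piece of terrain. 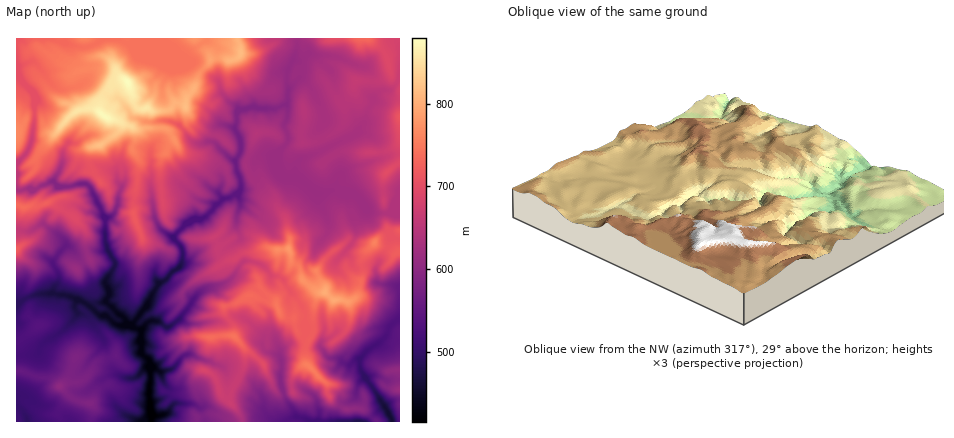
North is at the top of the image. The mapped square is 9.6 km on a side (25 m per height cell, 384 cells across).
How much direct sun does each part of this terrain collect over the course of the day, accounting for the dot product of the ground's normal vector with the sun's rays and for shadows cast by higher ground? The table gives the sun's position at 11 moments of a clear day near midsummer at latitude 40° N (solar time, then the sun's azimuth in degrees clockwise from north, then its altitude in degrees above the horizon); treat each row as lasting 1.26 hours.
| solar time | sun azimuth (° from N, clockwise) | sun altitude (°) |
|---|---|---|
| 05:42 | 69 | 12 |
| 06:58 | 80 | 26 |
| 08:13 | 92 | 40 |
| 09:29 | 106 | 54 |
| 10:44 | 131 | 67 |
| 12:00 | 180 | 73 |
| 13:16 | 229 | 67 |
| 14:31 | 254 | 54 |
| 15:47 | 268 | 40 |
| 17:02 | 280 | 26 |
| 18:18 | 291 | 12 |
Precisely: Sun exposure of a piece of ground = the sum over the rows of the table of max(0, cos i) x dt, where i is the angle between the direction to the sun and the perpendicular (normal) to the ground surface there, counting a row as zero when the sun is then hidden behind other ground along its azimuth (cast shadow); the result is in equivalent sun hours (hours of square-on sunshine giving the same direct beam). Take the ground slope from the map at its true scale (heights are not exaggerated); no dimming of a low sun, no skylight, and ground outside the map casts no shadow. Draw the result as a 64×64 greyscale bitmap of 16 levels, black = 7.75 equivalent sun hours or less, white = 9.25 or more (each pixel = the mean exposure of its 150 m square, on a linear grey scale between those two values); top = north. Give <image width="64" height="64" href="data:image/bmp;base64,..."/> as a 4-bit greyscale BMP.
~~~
<image width="64" height="64" href="data:image/bmp;base64,Qk12CAAAAAAAAHYAAAAoAAAAQAAAAEAAAAABAAQAAAAAAAAIAAATCwAAEwsAABAAAAAAAAAAAAAAABEREQAiIiIAMzMzAERERABVVVUAZmZmAHd3dwCIiIgAmZmZAKqqqgC7u7sAzMzMAN3d3QDu7u4A////AKqru7u7uqqqqqqamFWJmruqu6qKqrqqqqmYh0QySYRGqququ7qqqqqqqYeId4mamqqpmZqruqqpmpmHZUaIc3i7u7qqqqqqmaqqd4d3eHipmIiYqquqqYmoh1iZqpd1ebu7qqqqqqqaqqqYd4mIiKmYq5mqqqqGWZaFaJmalkZ5u7uqmaqqqqqrqpZXmqqZuZm7maqqmWaZd2eImYhxVWe7uqmaqqqqqruqlkeaqpqpiqupqqmXZ5d1aIaIhyRIqqqqqpqruqqqqYiWR3ipiqmaqrqaqJVol2ZoZEZmZ4qqqqqqqquqqqqpmXdmVZmJiJqqqpqYhHeHeIACWIiYmquqqaqqq7qqqqqYdndzFpiamaqqmpl3domZImeZiImaqpqqqqqruqqqqqloiHVQeFR6qrqqmYiGaadIiJqZmqmZqqq6qqu6qqu6llZ2d3QkaJqrqqqXiYd5mGV5qZmKqqq7u7qqqqqqqqmHeIiYlUdomqqpqXmqmJqmV3eJiYmqqru7uqqaqqqqqYiIiJmYV4mZqYl3m6qoiqd2h4mYiaqqu7u6qpmqqqqpmIiJmZh2eKqZmHqrqpmKuHiZeJiJqquru6q6qaqqqoeYiIiDRneImZqXmquqmZu6iaqniZmaq6q7qqqqqqqnV3iYdlQAEANneImquqiKq7uaqql4iZmqqqqqqqqqqneaqpmFdlJnd4mqqqqqiJq7u5qqqoh4mZqqqqqqqqqnmpmZiYh4ZUV4mZqqqpmIq7u6mqqqiIiZmqqqqqqqqoqZmZqHeZiWREaZqpqpqomqqqqZmZmIiJmZqaqqqqqZqpmaqohnmalld5mZqZqqqqqrqoiHiYiImZq6mqqpmqmqmaqql3d4qodEU1eKu7uqqqqpiKqpqYeZqrqaqqqpmrqJmqqodpd5iIZYeJmqu6qqqpqqmImZVoiqqpmqqqmJqnqqqamHaXWYeaqXeJq6qqqZqqp5mqlFaJqqqJqZh3iYiKqpqYh0mFmXZ4mYiamqqpmqqGmqqld3iZmZiYiImId3epmph3UWhpqqqaqJmaqqmYqWiqqqh2Z4mJqZiJqpiHZZmamJlVA2Z6u6mqmZmqqpmIiqqqqoiGd4qYiYqqqphViZmIioQ1iYmruqmZmaqqiFaaqqq6mpl4mIiJiqqqdBV4iXd5lgOIqqqqqpqpqqiIhpqqqqqqqpmIh5mZqql0NoiYl4mkA5mau6qqqqqqlYmZaJqZqpmquZiJqqqZqXInmZmqpwAEmZq7uqmZhTR2mZqWeaiZqaqpiZmqmIiZYAeZmZmDEyiqqrqqqql2Zoiaq6qZqXVYq7qpmZmHeadACKmaiCETAWiJqqmqqZqXh5qquqqZlzWruqmZmIial3EHiZqHATJAFFeamZqqqqiZqqqqqqqqlpl6qYiIiaqpQCWIqYM2l1dmRYqZmqq7qqqqqquqq6qph4qqiJqquXUzMlmplEmpdmVjSKiJq7qqqqqqu6qru6qauqqoirqplwJCF6qVaqqpiGY1mHmqqqqqqqu7qru7qqq5iaqqqqqAAoM4qpd6qqqqh4RHiKq6qqqqu7u6u7upqrRhSVaaqWAUlEmqmIqqqqqYeHiJqrqqqqu7u7u7u6qqt3gjcAAEIAenV6qZmqqqqpiId1iquqqru7u7u7u6qqq3NXRGdiAASqiXmpqqqruqmYmnSKu6qru7u7u7u7qqqrWFdkRXYAOqqamaqqqquqqqqqVIu6qru7u7u7u7uqqqp3qKdjmqqqqqqaqqqqqqqquqk1q7q7u7u7u7u7u6qqqmmqqnV6qrq6q6mpqqqqqqq7uEeru7u7u7u7u7u6qqmqg5uqh4q6qqqqmaqqqZmqqquWhqu7u7u7uqu7u6qqqqpTOqqXmZhneJmaqqqqmZqqqXh0m7u7u7u7qru6qqqrqoUouoiJh4eHiZqqqqqoeJmYiYWLu7uququ7qqqqqqqrpjapd4iGeJh4iqqqqqZ4qpmadoqru6qru7u7qqqqqqqnRJmGd5qYmpd4maqql4iJqqlomqq7qqu7u7u7uqqqqrhEmYdoipmaqYmamqqHiZmql4iqq6qqq7u7u7u7u6qqqlSpaXiKmImaqYmIZWiZmZiZmKqqqqqru7u7u7u7qqqqZqqGl3iYmqqJmGZleJh5mamIqqqqqqu7u7u7u7uqmqqIqpdpmJmqqpmImHiImImZqYmJiaqqqrq7u7u7u7qaqpqpmZiaqqqqqqqImqqniZmpmqqqqqqaqru7u7u7qqqqq6mZiYiaqqqqqYmqqqiJmZqaqqqqqpqqu7u7u7u6qqqqmpiIdliruqqZqqqqqYiYmaqqu7uqqqu7u7u7u7qqqqmqqqqphYu6qpiqqqqqmJmaqqqru6qqq7u7q7u7u6qqqrq7u7unarqoeKqqqqmXiZqqqqq7q7qqu7qqu7u6qrqrqqu7u7poqnWKqqqqmZeJmqqqqququ7q6qqqqqqqqqrq7uru7uoeoRomaq7qqqXeIiZqZmrq7uqq6qqqqqqqqqqu7u7u6mJd5qqu7u7uphnhniZmau6u6q7uqq7qqqqq6q7u6qqqZh4q7u7u7u6mqqqmIiZq6u7qqqrqqqqq6q7q7uqqqmImJq7u7u7u7qqqqqoiImrq7u6qqqpmqq7qqq6qqqqqpmJqru7u7u7qqq7qqZoqqqqu6mZmZmqqru6qqqqu6qquqq7u7u7u6qqu6uqhYqqqqu6qaqpmqqqu7"/>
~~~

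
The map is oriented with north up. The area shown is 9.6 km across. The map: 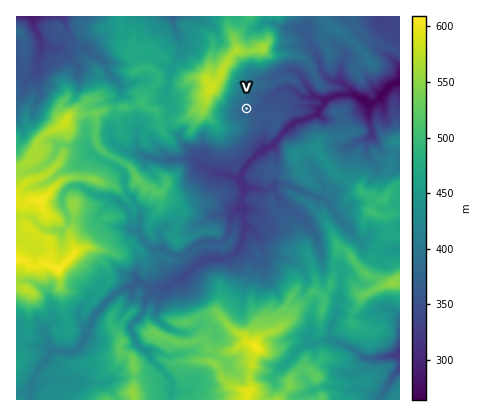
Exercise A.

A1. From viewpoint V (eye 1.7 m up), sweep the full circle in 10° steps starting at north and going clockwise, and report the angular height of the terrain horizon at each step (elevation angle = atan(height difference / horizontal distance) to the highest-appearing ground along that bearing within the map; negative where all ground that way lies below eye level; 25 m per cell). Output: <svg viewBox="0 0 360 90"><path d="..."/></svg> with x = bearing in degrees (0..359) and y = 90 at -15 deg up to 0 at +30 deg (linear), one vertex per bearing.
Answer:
<svg viewBox="0 0 360 90"><path d="M0 45l10 1 10 1 10 6 10 5 10 1 10 0 10 0 10 2 10-1 10-1 10-1 10-2 10 0 10 0 10 1 10 0 10-1 10-1 10-1 10-1 10-2 10-1 10-2 10-2 10-2 10-2 10-3 10-2 10-1 10-2 10 1 10 2 10 2 10 3 10 2"/></svg>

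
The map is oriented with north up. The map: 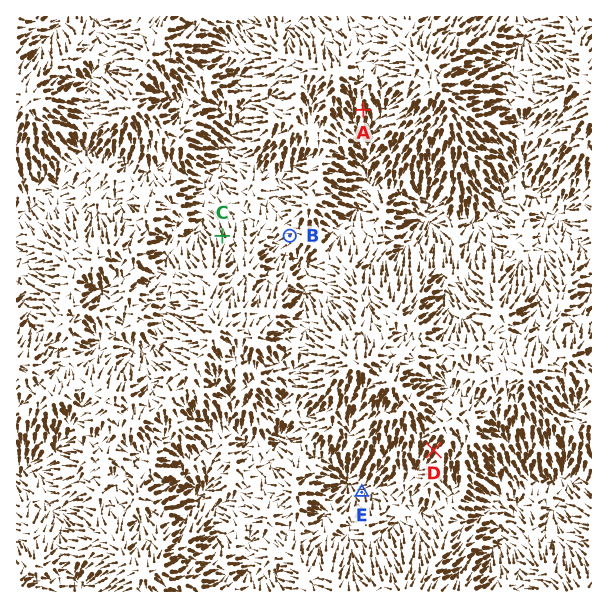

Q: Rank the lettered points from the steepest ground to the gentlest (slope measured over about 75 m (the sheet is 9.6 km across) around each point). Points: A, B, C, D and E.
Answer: D A C E B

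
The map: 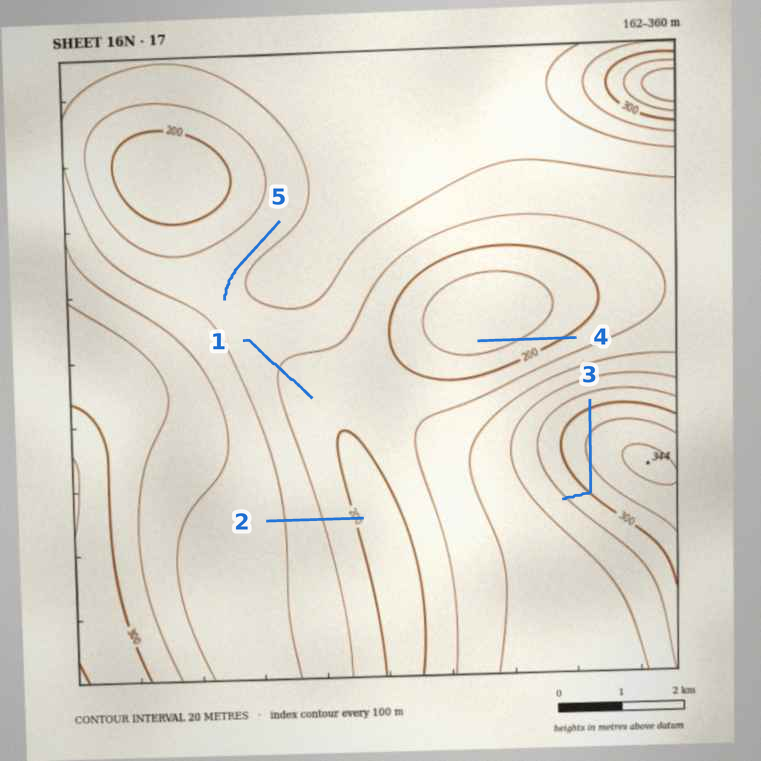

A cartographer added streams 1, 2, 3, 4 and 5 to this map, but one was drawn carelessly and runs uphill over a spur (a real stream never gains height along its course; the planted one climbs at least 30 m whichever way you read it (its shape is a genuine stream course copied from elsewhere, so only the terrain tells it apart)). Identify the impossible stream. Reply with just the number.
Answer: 3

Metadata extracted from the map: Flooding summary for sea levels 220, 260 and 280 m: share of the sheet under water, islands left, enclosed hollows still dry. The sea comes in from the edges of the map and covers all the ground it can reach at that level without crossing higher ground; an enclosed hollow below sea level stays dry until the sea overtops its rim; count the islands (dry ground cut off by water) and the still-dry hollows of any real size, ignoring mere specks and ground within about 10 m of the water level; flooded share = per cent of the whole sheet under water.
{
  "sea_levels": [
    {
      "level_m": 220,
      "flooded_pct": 21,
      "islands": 0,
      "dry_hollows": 1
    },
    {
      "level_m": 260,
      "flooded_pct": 76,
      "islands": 0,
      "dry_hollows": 0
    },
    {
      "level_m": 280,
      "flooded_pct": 86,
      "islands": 0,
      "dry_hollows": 0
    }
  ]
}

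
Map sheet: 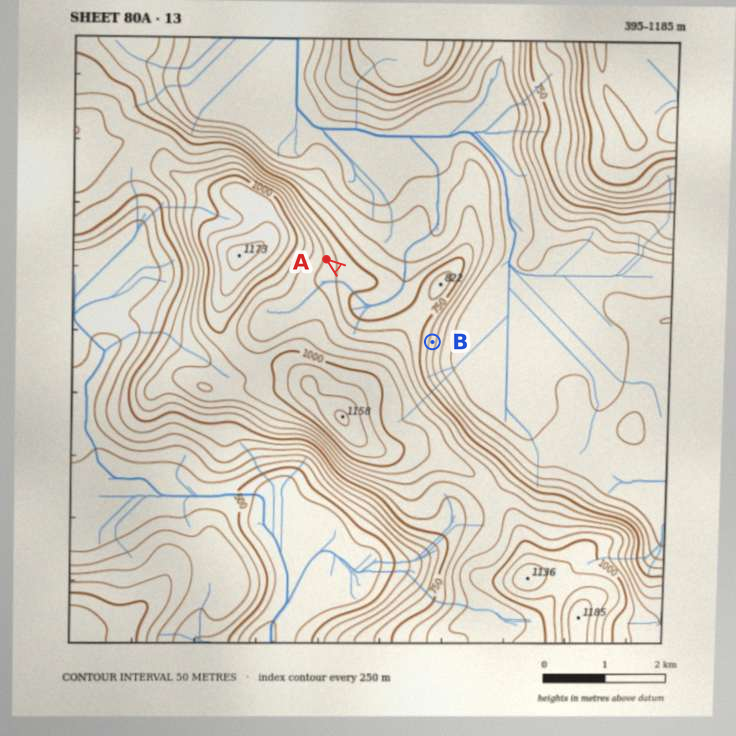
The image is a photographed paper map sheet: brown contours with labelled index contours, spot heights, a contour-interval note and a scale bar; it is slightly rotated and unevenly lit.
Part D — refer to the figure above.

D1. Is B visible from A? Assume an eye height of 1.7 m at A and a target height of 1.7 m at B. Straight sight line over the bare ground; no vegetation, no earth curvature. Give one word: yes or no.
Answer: no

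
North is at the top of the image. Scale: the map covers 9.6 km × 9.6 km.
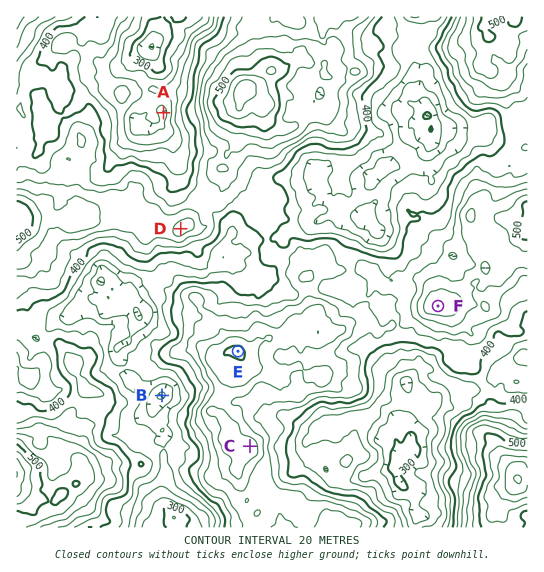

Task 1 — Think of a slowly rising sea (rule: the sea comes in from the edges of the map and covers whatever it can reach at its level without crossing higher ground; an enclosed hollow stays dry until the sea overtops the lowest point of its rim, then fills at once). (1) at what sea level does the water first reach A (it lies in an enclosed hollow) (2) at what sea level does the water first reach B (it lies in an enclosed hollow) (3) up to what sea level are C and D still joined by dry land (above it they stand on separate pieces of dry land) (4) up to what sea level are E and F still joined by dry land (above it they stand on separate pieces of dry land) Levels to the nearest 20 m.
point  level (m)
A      340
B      360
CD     400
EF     420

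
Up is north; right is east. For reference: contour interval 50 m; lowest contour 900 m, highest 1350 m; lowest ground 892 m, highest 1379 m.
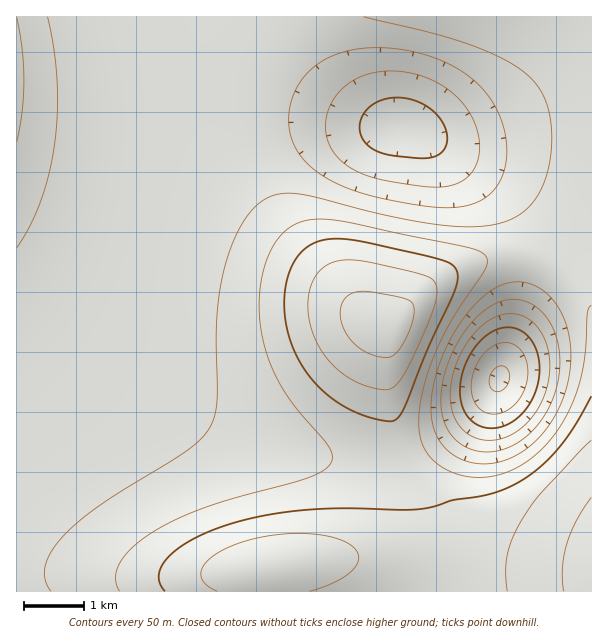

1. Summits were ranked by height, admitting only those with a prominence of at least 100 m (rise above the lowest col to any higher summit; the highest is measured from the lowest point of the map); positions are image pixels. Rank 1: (384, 326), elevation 1371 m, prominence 147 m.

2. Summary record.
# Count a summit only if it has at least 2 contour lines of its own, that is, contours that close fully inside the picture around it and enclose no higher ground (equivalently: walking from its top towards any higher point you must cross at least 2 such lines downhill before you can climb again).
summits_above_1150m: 1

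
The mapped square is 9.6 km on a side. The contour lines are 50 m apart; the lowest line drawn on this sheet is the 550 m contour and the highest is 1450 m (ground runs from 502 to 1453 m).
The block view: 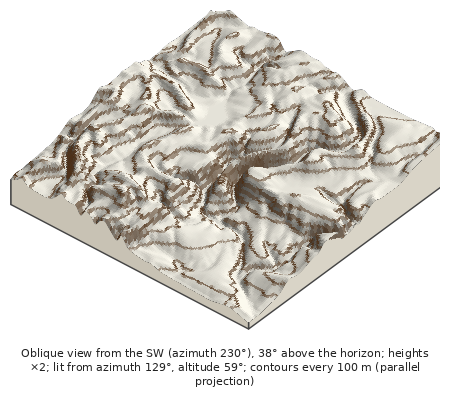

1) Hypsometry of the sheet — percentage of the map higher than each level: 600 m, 97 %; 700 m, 89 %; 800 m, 81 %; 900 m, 77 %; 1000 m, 70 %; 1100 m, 52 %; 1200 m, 29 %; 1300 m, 9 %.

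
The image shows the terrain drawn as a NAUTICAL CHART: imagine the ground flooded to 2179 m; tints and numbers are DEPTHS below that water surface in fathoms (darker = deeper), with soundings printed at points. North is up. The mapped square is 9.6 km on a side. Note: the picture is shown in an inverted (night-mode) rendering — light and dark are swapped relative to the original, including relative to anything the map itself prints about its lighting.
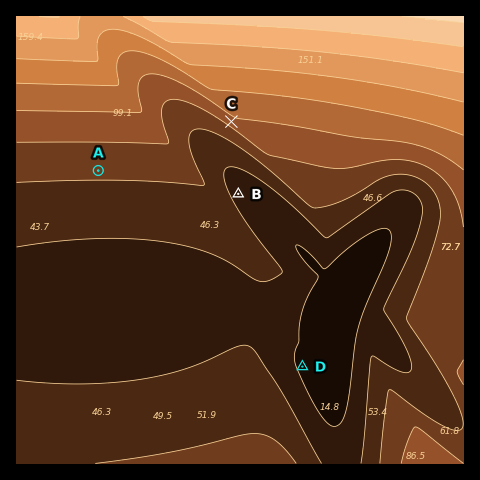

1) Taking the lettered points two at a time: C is lower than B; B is lower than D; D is higher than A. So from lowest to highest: C A B D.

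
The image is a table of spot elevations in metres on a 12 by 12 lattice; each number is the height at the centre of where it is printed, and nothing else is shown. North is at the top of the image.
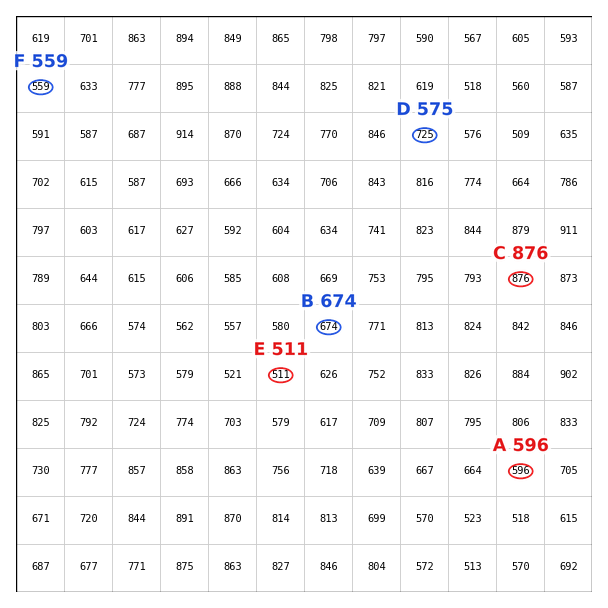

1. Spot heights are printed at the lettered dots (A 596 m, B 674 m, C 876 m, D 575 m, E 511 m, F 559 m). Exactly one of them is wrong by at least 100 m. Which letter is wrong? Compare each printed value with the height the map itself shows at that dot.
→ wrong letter D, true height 725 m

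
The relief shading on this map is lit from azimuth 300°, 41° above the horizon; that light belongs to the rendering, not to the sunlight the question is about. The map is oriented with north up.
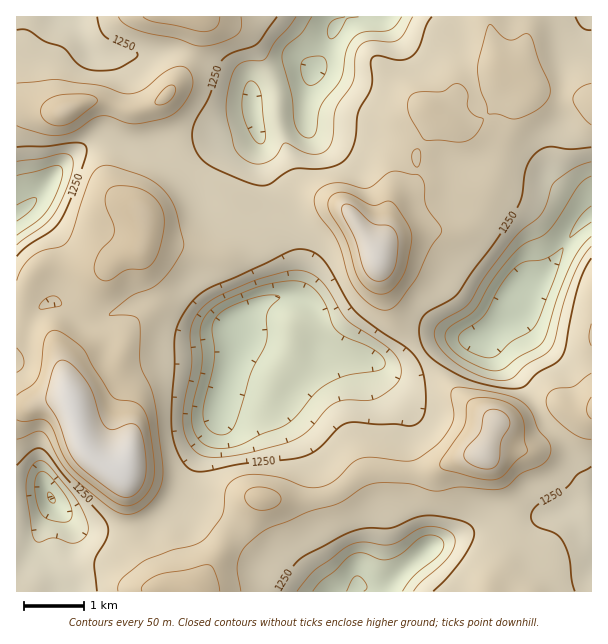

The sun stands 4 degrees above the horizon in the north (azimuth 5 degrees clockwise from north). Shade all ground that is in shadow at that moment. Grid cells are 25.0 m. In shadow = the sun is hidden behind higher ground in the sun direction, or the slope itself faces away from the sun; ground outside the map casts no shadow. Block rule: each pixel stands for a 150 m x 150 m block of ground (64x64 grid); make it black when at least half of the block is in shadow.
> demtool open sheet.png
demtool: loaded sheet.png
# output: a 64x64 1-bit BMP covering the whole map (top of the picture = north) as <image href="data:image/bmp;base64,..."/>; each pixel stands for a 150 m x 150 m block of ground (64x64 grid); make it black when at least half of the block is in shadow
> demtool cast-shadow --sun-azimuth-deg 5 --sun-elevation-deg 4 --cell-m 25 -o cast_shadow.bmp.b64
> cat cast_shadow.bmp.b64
<image width="64" height="64" href="data:image/bmp;base64,Qk0+AgAAAAAAAD4AAAAoAAAAQAAAAEAAAAABAAEAAAAAAAACAAATCwAAEwsAAAIAAAAAAAAA////AAAAAAAf8AAD//AAAB/4ADn//OAAP/gAPf//8AA//AB////4AH/8AH////wA//4Af////AD//gB////+AP/+AH////+A//8Af/x//8D//wB/////4v//AAAP///i//8AAAP//+b/4AAAAf//9//AAAAAAf/3/wAAAAAAcf/+AAAAAAAAD/wAAAAAAAAP/AAAAAAAAA/8AAAAAAAAH/gABwADAAAdOAAPgAeAAAAAAA+AP8AAAAAAD8B/wAAAAAAP4H/gAAAAAA/g//AAAAAAD/D/8AAAAAAP+P/w+AAAAB/8//H8AAAAH///4/4AAAAf///j/wAAZB////f/gAD+H///8//AAP8P///4/8AB/wf///g/4AH/g///+D/wAB+H///wH/AADwgf/gAf+AAAAAP8AA/8AAAAAHwAB/6AAAAAfAAD/vAAAAB8AAP++AAAAPgAAf/8AAAAcAAAH/wAAAAAAAAP/gAAAAAAAB/+AAAAAAAAH/8AAAAAAAA//weAAAAAAD//38AAAAAAP///wAAAAMAH///gAAABgEP//+hgAAAA5////+AAAAB/A/P/4AAAAH4AAP/wAAAAAAAAH/AAAAAAAAAP8AAAAAAADx/6AAAAAAAf//+AAAAAAD///4AAAAAAP///gAAAAAA///+AAAAAAD//D4AAAAAAP/AH4AAAAA=="/>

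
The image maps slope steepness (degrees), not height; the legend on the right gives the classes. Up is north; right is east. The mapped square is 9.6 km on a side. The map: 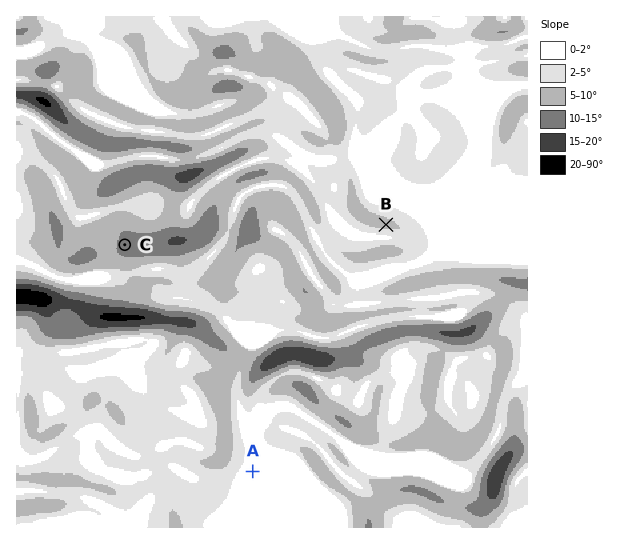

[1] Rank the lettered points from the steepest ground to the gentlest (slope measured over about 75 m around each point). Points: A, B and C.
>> C B A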